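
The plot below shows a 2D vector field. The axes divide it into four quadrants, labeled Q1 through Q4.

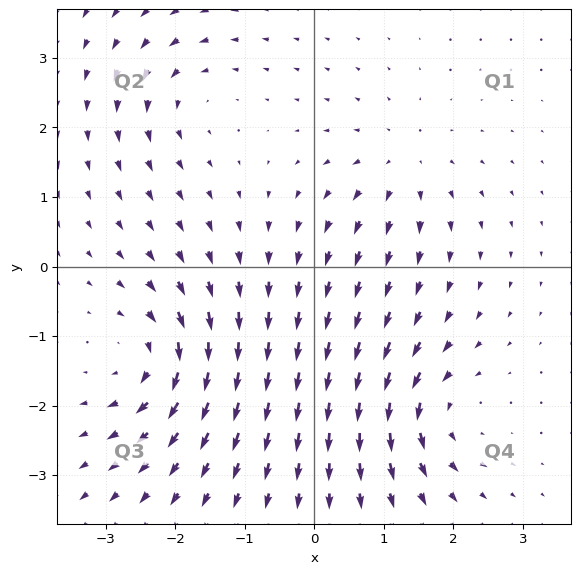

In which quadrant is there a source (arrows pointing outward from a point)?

The source sits at approximately (1.3, 1.4), which lies in quadrant Q1. The divergence there is about +3, positive as expected for a source.

Q1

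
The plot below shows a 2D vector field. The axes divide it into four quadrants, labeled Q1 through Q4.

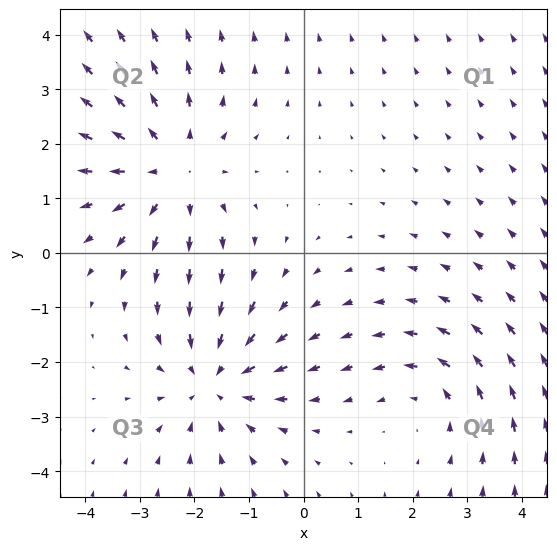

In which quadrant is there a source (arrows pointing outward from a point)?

Q2

The source sits at approximately (-2.4, 1.5), which lies in quadrant Q2. The divergence there is about +3, positive as expected for a source.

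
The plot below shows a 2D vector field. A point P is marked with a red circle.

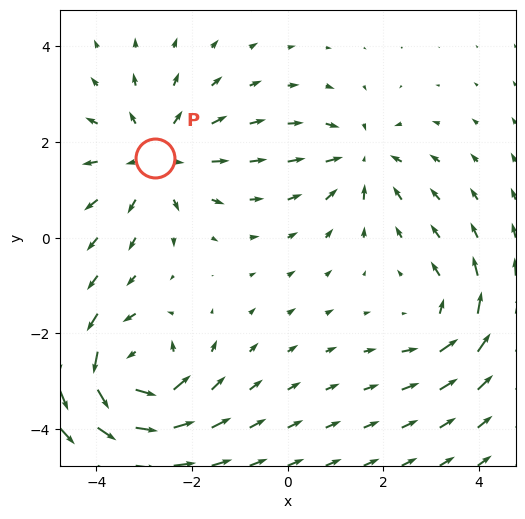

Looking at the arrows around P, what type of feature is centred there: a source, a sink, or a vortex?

source

At P (-2.8, 1.7) the arrows spread outward. Divergence about +3, curl ≈0 — positive divergence with near-zero curl is a source.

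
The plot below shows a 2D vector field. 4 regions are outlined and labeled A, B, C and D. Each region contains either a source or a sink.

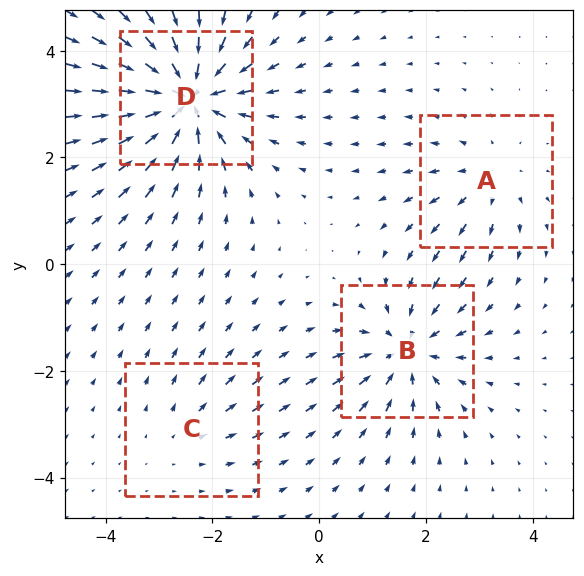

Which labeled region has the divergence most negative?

D

Divergence at each region's feature centre — A: about +3, B: about -5, C: about +2, D: about -8. Region D is most negative.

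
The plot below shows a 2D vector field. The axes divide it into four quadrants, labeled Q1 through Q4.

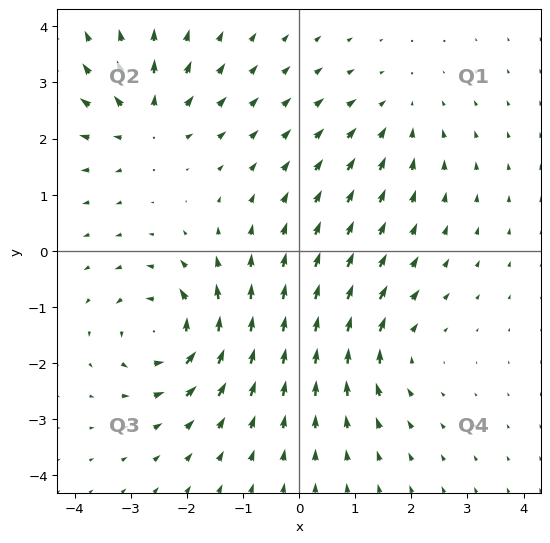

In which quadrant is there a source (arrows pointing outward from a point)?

Q2

The source sits at approximately (-2.7, 2.3), which lies in quadrant Q2. The divergence there is about +5, positive as expected for a source.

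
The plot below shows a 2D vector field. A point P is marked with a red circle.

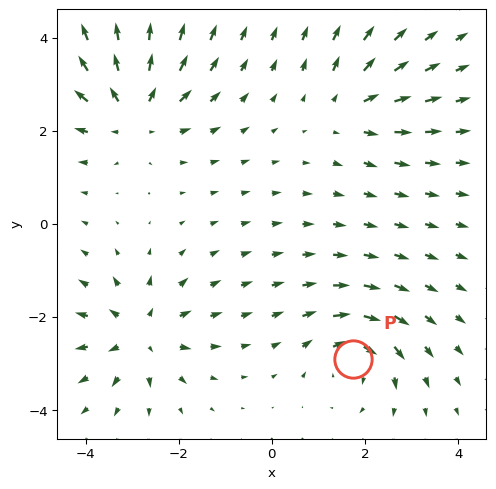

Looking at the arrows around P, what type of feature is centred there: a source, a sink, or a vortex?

At P (1.8, -2.9) the arrows circulate clockwise. Divergence ≈0, curl about -4 — near-zero divergence with nonzero curl is a vortex.

vortex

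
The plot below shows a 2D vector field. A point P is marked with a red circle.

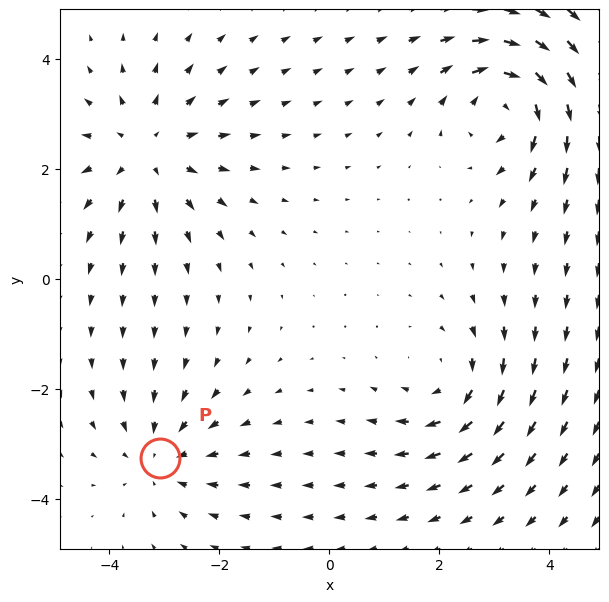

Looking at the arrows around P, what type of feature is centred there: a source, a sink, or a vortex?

At P (-3.1, -3.2) the arrows converge inward. Divergence about -3, curl ≈0 — negative divergence with near-zero curl is a sink.

sink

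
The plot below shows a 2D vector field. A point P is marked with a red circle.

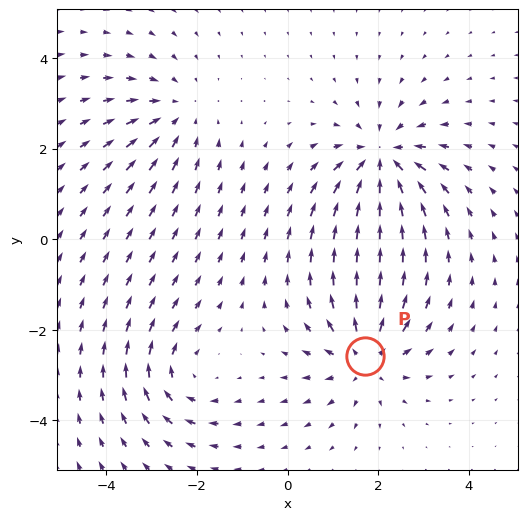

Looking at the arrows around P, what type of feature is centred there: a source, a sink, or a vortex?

At P (1.7, -2.6) the arrows spread outward. Divergence about +4, curl ≈0 — positive divergence with near-zero curl is a source.

source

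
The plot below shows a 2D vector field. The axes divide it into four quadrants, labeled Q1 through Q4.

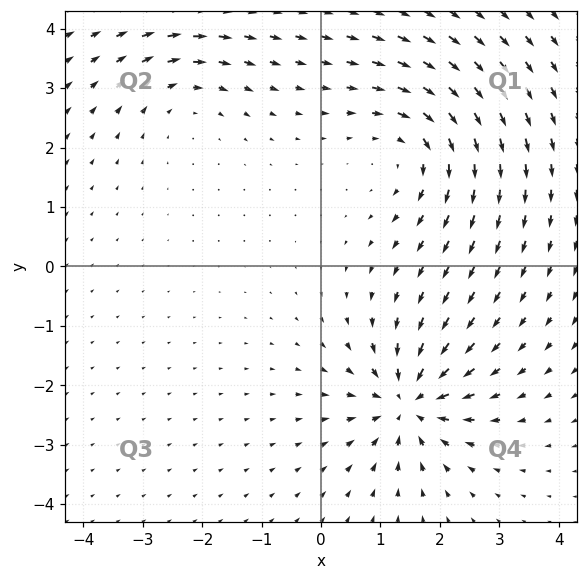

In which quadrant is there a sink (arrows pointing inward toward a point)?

The sink sits at approximately (1.5, -2.3), which lies in quadrant Q4. The divergence there is about -7, negative as expected for a sink.

Q4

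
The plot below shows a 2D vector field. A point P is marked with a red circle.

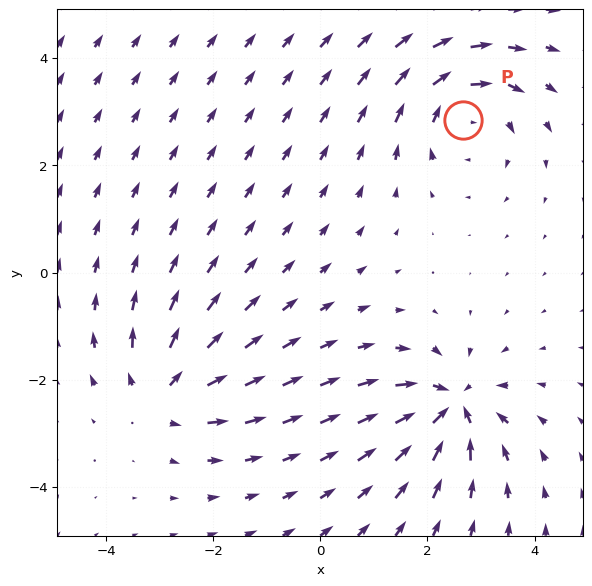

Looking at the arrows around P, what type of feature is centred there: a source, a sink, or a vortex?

vortex

At P (2.7, 2.9) the arrows circulate clockwise. Divergence ≈0, curl about -3 — near-zero divergence with nonzero curl is a vortex.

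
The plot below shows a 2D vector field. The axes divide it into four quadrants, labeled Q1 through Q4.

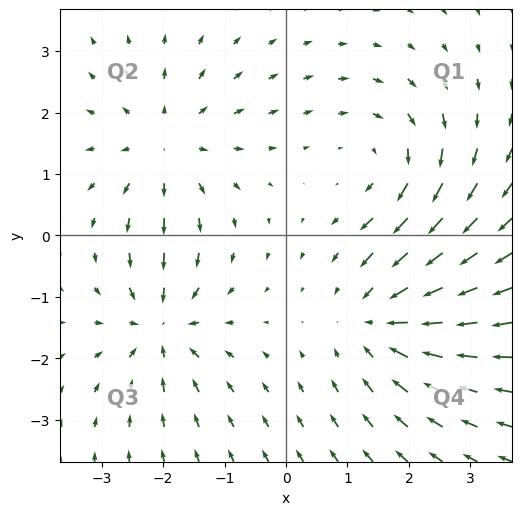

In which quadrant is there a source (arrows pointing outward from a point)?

The source sits at approximately (-2.0, 1.5), which lies in quadrant Q2. The divergence there is about +4, positive as expected for a source.

Q2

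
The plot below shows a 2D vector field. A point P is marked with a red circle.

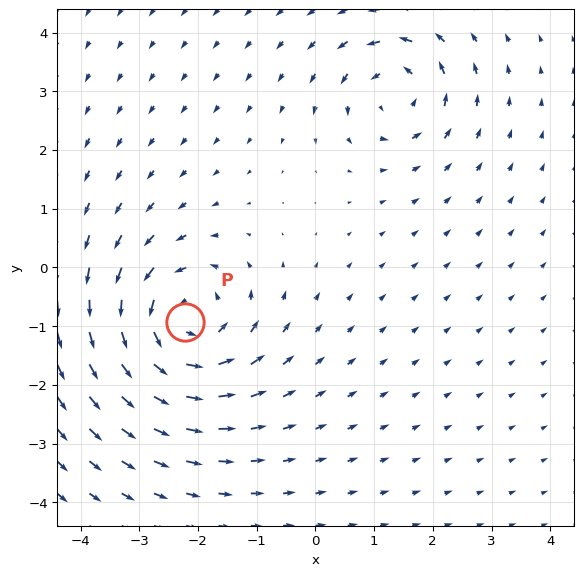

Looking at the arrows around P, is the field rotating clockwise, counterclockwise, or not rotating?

counterclockwise

Near P at (-2.2, -0.9) the arrows circulate counterclockwise. The curl (z-component) there is about +5; positive curl means counterclockwise rotation.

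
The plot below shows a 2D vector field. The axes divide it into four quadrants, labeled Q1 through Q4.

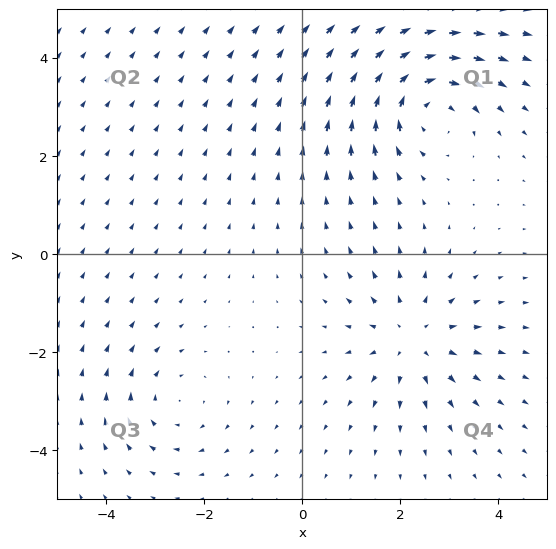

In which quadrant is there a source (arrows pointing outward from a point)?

Q4

The source sits at approximately (2.2, -1.7), which lies in quadrant Q4. The divergence there is about +4, positive as expected for a source.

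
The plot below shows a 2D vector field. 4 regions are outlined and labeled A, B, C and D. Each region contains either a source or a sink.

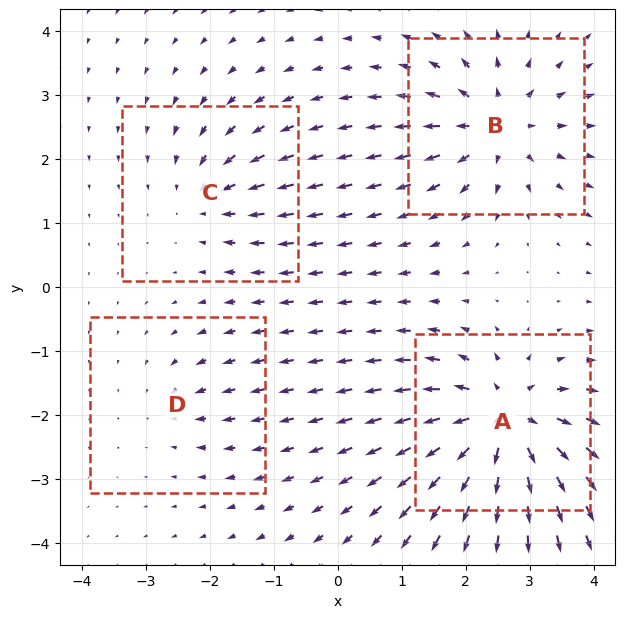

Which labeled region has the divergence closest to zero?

Divergence at each region's feature centre — A: about +9, B: about +6, C: about -4, D: about -3. Region D is closest to zero.

D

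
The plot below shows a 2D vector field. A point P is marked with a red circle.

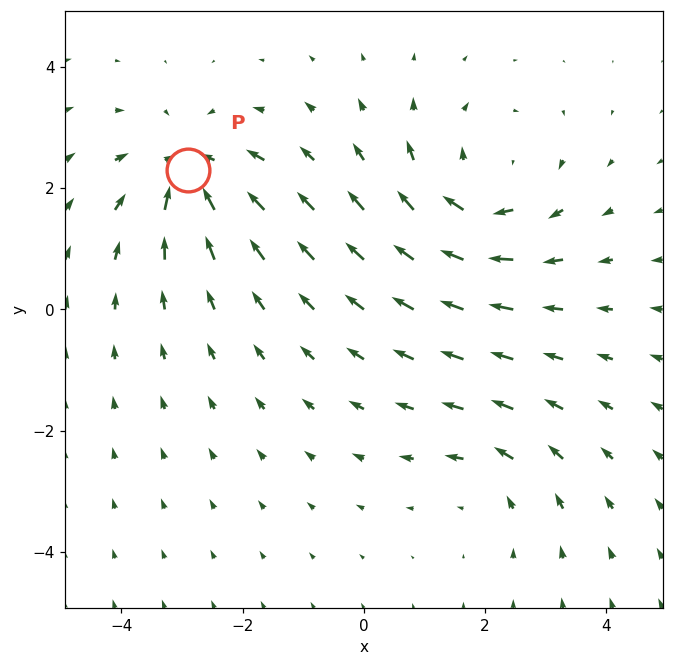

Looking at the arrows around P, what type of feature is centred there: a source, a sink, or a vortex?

At P (-2.9, 2.3) the arrows converge inward. Divergence about -5, curl ≈0 — negative divergence with near-zero curl is a sink.

sink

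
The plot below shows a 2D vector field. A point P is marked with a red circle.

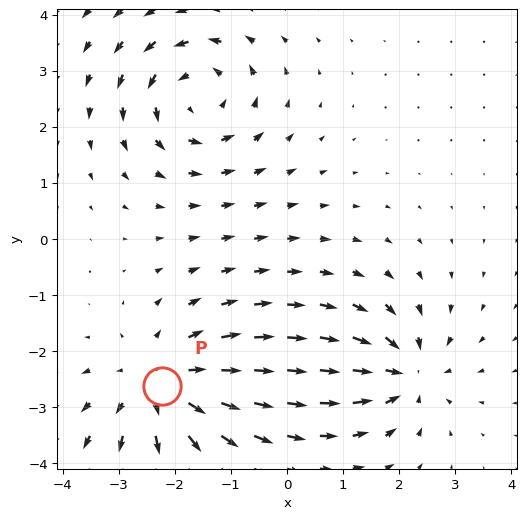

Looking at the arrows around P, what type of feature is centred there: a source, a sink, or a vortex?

At P (-2.2, -2.6) the arrows spread outward. Divergence about +4, curl ≈0 — positive divergence with near-zero curl is a source.

source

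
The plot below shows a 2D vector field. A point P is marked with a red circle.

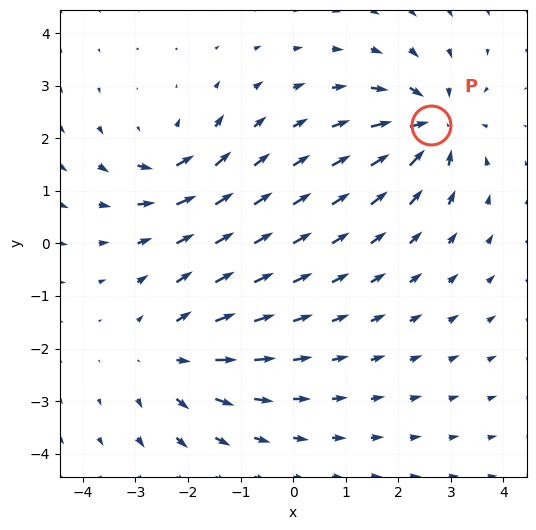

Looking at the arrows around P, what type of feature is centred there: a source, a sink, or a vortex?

At P (2.6, 2.3) the arrows converge inward. Divergence about -6, curl ≈0 — negative divergence with near-zero curl is a sink.

sink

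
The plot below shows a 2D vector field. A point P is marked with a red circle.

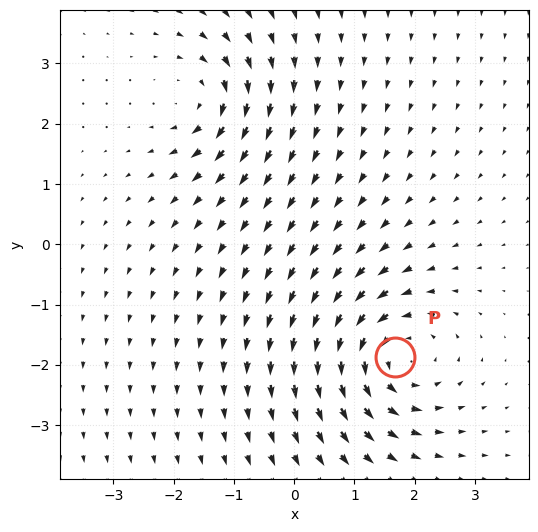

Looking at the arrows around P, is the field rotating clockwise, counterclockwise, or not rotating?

Near P at (1.7, -1.9) the arrows circulate counterclockwise. The curl (z-component) there is about +5; positive curl means counterclockwise rotation.

counterclockwise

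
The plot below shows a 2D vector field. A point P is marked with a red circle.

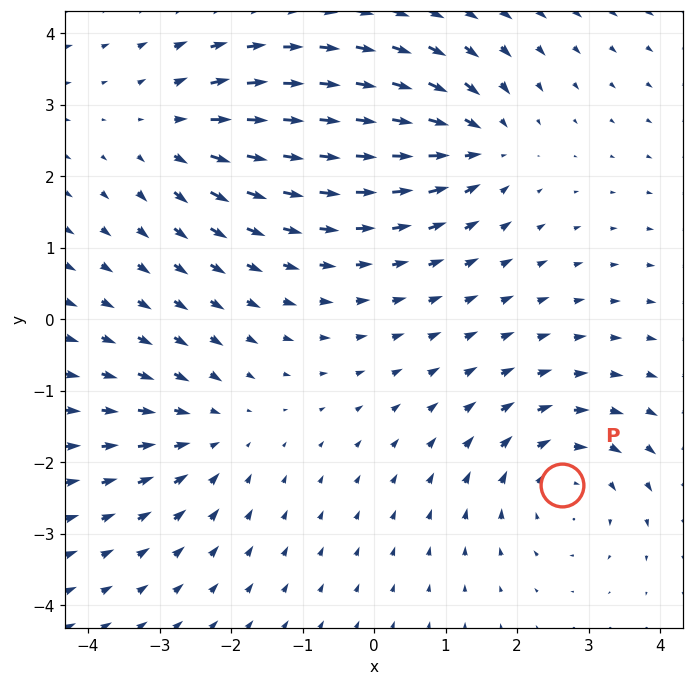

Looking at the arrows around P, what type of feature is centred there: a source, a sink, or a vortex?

vortex

At P (2.6, -2.3) the arrows circulate clockwise. Divergence ≈0, curl about -3 — near-zero divergence with nonzero curl is a vortex.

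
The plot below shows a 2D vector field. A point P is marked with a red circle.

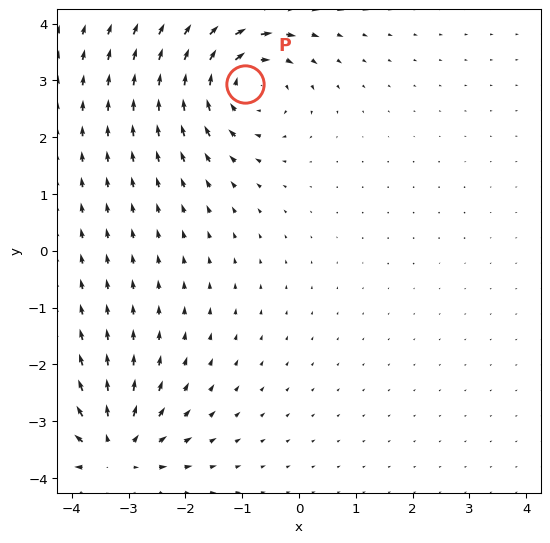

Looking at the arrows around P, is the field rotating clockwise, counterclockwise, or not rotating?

Near P at (-1.0, 2.9) the arrows circulate clockwise. The curl (z-component) there is about -4; negative curl means clockwise rotation.

clockwise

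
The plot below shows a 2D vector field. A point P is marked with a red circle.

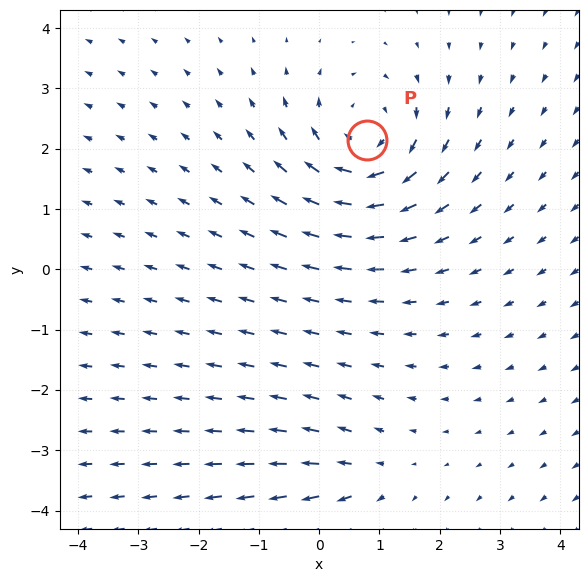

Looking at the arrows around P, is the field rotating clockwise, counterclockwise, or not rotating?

Near P at (0.8, 2.1) the arrows circulate clockwise. The curl (z-component) there is about -4; negative curl means clockwise rotation.

clockwise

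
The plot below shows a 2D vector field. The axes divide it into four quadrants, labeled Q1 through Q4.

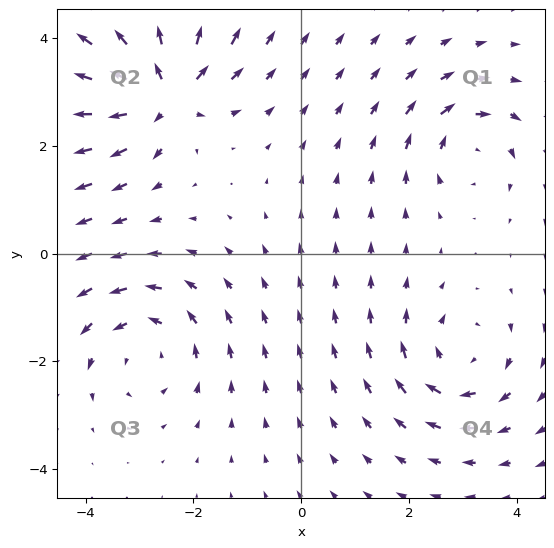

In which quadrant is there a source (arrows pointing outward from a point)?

The source sits at approximately (-2.6, 3.0), which lies in quadrant Q2. The divergence there is about +6, positive as expected for a source.

Q2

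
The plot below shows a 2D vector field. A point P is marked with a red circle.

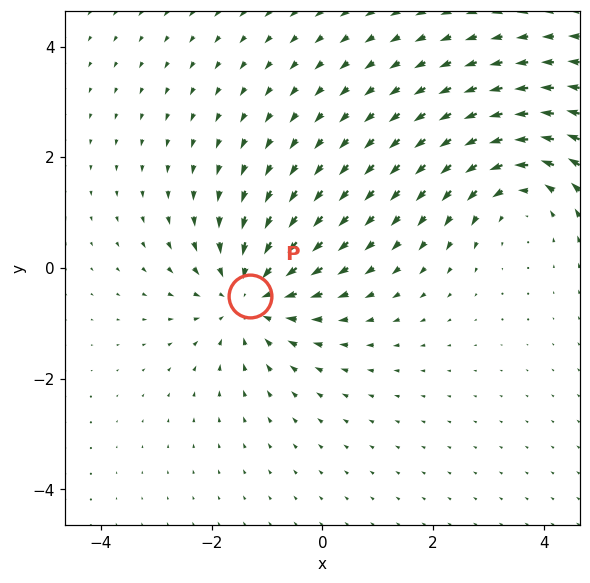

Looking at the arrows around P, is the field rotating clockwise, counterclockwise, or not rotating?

Near P at (-1.3, -0.5) the arrows show no circulation. The curl there is ≈0.

not rotating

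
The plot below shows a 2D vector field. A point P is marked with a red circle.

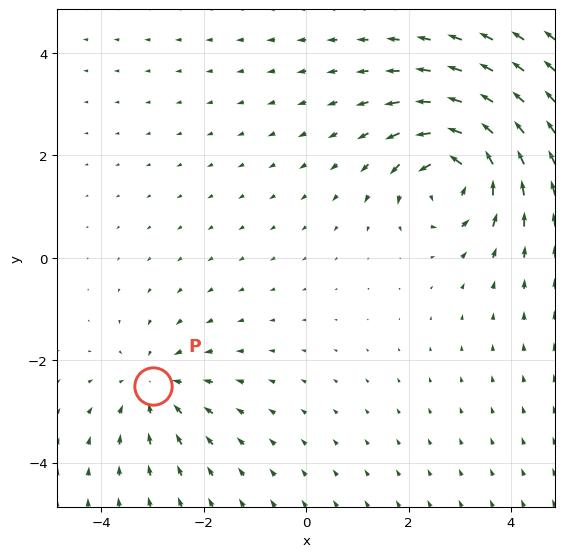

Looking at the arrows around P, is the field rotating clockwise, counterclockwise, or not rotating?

not rotating

Near P at (-3.0, -2.5) the arrows show no circulation. The curl there is ≈0.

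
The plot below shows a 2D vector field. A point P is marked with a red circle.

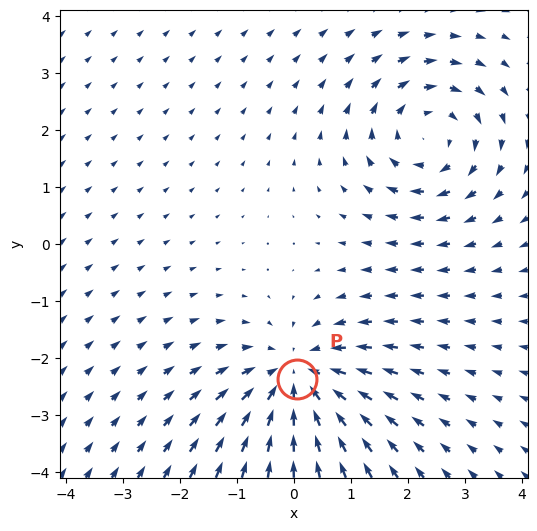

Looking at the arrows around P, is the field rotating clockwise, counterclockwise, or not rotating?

not rotating

Near P at (0.1, -2.4) the arrows show no circulation. The curl there is ≈0.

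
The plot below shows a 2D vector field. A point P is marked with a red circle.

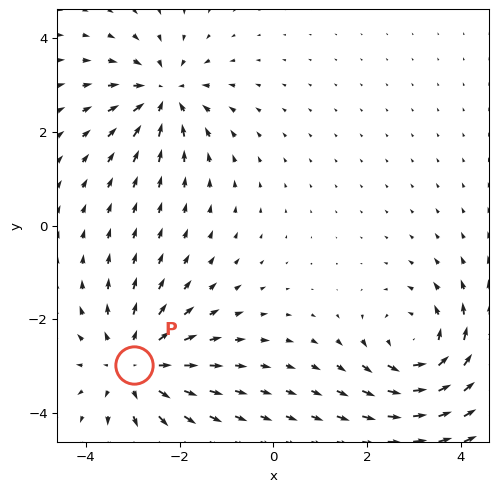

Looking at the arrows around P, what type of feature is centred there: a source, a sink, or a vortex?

source

At P (-3.0, -3.0) the arrows spread outward. Divergence about +4, curl ≈0 — positive divergence with near-zero curl is a source.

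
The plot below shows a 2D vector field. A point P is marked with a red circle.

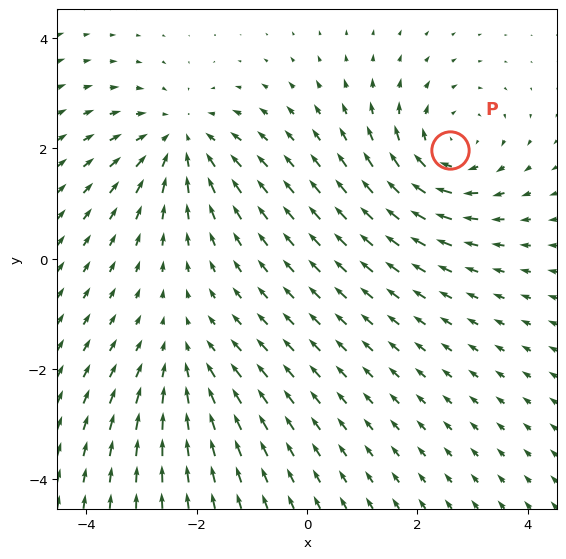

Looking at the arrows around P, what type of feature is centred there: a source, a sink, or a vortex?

vortex

At P (2.6, 2.0) the arrows circulate clockwise. Divergence ≈0, curl about -4 — near-zero divergence with nonzero curl is a vortex.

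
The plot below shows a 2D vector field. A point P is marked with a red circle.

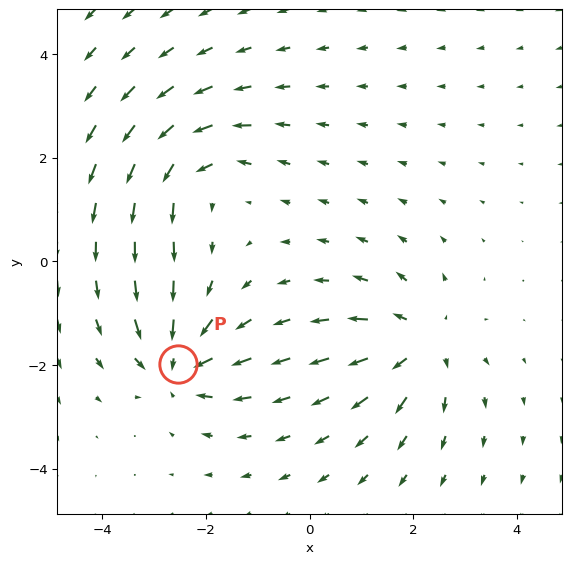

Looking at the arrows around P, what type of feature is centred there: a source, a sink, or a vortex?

At P (-2.5, -2.0) the arrows converge inward. Divergence about -4, curl ≈0 — negative divergence with near-zero curl is a sink.

sink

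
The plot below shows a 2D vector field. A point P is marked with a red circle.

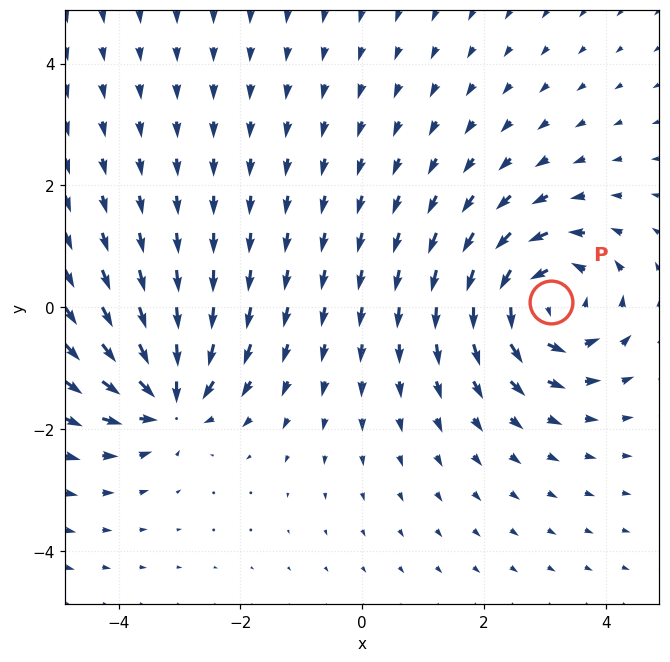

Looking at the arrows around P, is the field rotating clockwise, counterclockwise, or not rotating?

counterclockwise

Near P at (3.1, 0.1) the arrows circulate counterclockwise. The curl (z-component) there is about +5; positive curl means counterclockwise rotation.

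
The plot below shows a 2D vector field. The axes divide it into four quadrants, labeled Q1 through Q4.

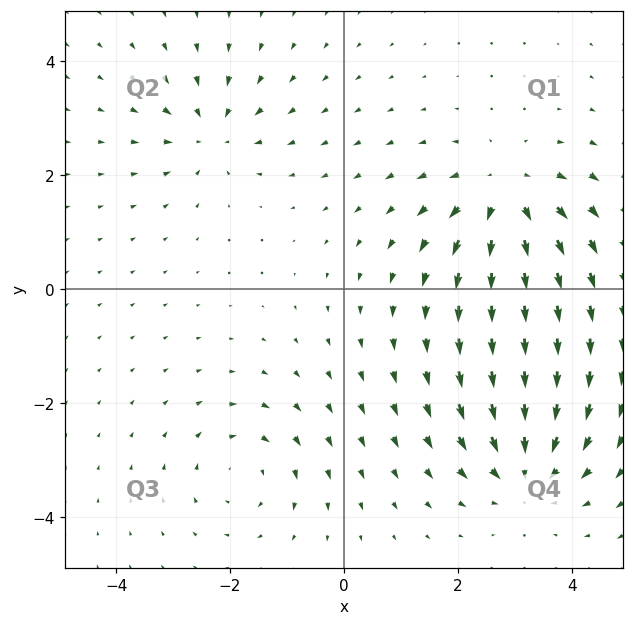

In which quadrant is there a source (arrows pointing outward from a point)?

Q1

The source sits at approximately (2.8, 1.7), which lies in quadrant Q1. The divergence there is about +4, positive as expected for a source.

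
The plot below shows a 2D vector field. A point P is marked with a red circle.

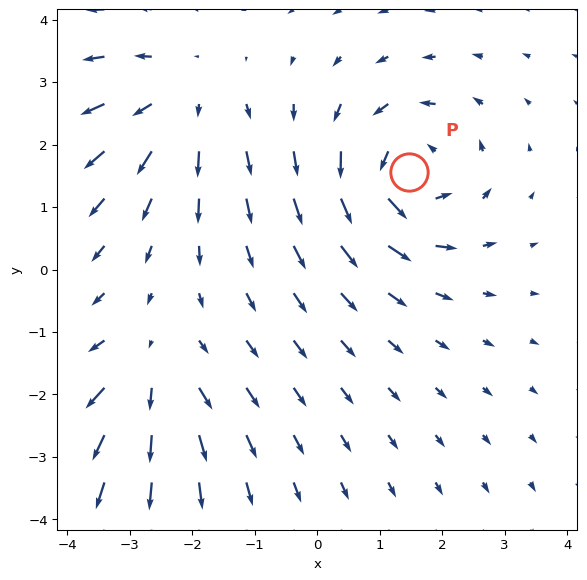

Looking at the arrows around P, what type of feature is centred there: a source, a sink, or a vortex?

At P (1.5, 1.6) the arrows circulate counterclockwise. Divergence ≈0, curl about +6 — near-zero divergence with nonzero curl is a vortex.

vortex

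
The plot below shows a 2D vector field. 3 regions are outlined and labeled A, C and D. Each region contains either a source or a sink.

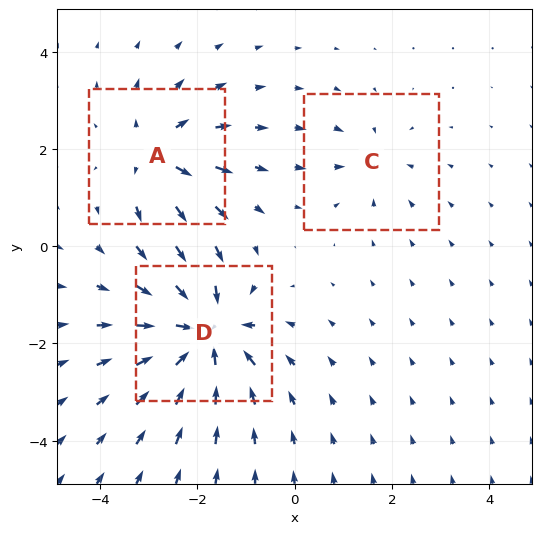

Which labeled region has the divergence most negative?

Divergence at each region's feature centre — A: about +4, C: about -2, D: about -6. Region D is most negative.

D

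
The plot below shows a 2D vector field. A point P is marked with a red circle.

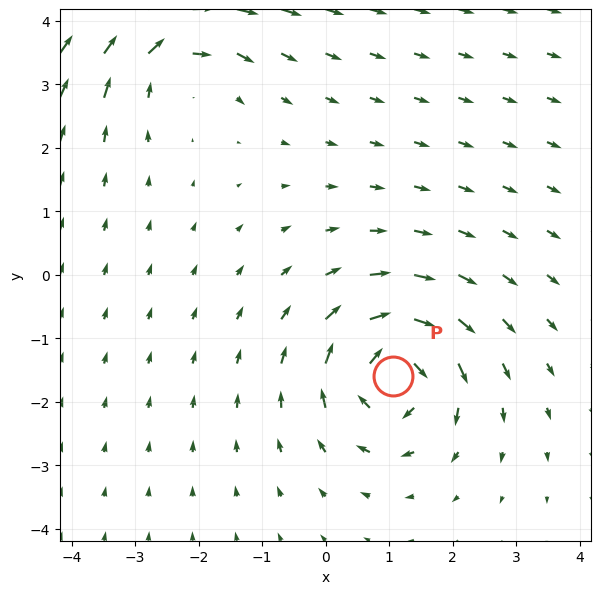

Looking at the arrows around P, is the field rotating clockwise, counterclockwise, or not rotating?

clockwise

Near P at (1.1, -1.6) the arrows circulate clockwise. The curl (z-component) there is about -6; negative curl means clockwise rotation.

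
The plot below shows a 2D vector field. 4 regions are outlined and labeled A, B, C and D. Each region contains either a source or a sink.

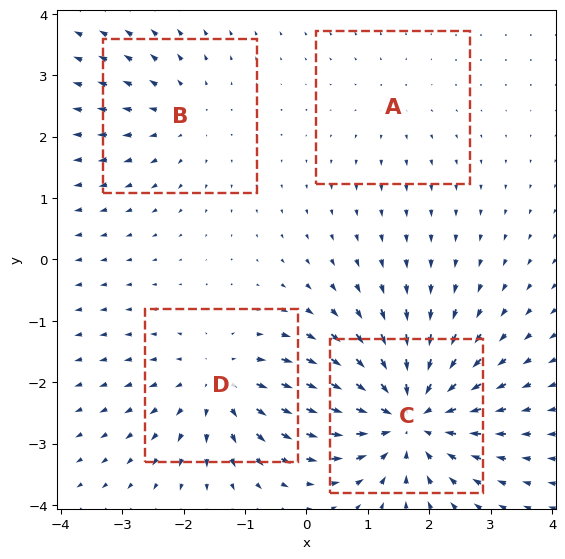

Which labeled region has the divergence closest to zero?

A

Divergence at each region's feature centre — A: about +2, B: about +3, C: about -7, D: about +5. Region A is closest to zero.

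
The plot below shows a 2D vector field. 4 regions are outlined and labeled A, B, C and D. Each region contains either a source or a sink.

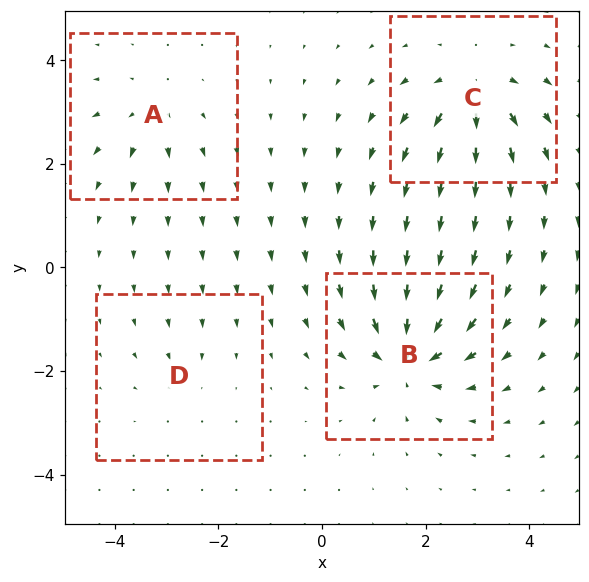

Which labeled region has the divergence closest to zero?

Divergence at each region's feature centre — A: about +4, B: about -8, C: about +6, D: about -3. Region D is closest to zero.

D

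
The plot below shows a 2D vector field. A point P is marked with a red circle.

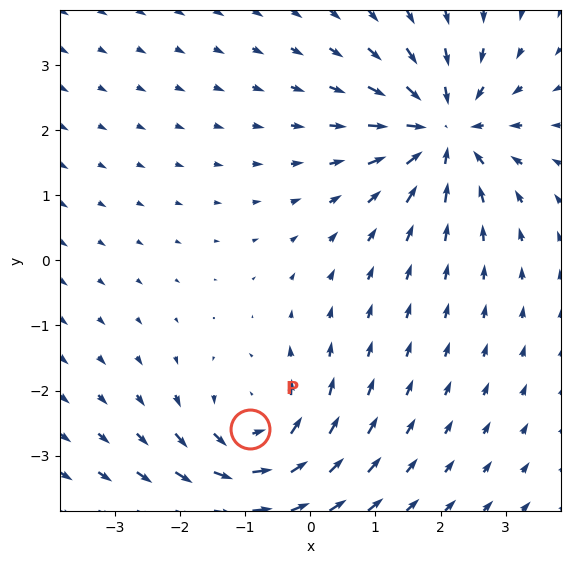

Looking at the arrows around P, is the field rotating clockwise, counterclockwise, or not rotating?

Near P at (-0.9, -2.6) the arrows circulate counterclockwise. The curl (z-component) there is about +5; positive curl means counterclockwise rotation.

counterclockwise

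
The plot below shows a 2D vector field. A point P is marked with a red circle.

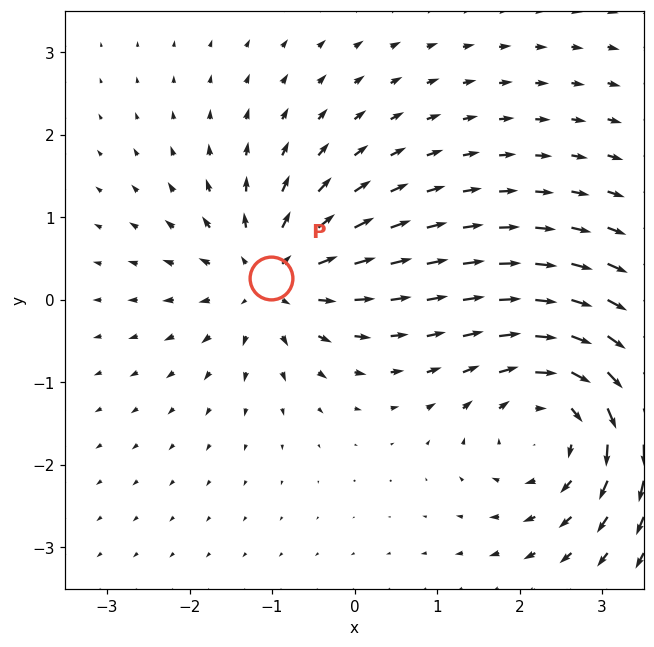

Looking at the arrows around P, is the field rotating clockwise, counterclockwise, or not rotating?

not rotating

Near P at (-1.0, 0.3) the arrows show no circulation. The curl there is ≈0.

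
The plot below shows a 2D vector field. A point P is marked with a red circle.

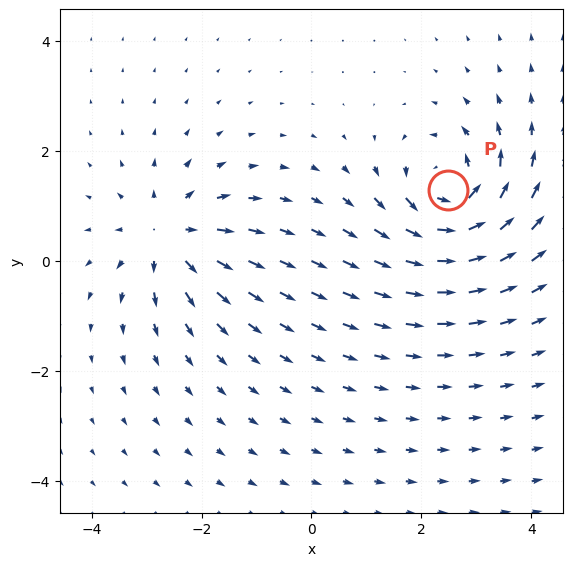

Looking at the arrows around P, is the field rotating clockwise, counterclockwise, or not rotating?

Near P at (2.5, 1.3) the arrows circulate counterclockwise. The curl (z-component) there is about +5; positive curl means counterclockwise rotation.

counterclockwise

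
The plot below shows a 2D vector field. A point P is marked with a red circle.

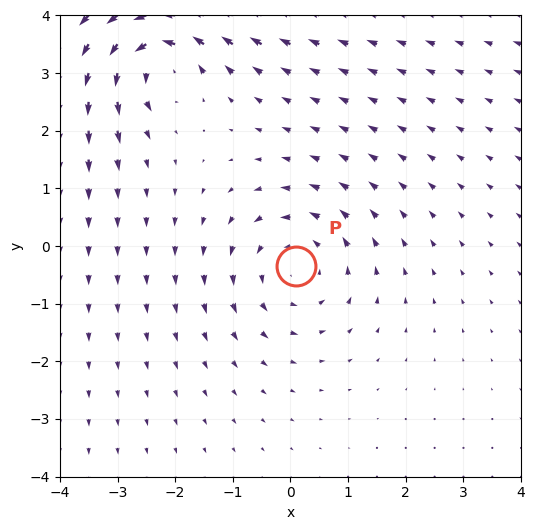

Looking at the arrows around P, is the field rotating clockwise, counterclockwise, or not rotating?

counterclockwise

Near P at (0.1, -0.3) the arrows circulate counterclockwise. The curl (z-component) there is about +3; positive curl means counterclockwise rotation.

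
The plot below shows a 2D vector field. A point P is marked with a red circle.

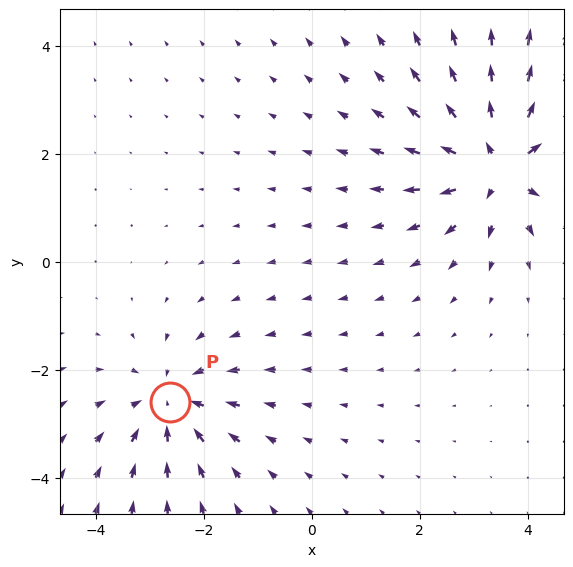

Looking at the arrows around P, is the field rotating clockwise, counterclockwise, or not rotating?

not rotating

Near P at (-2.6, -2.6) the arrows show no circulation. The curl there is ≈0.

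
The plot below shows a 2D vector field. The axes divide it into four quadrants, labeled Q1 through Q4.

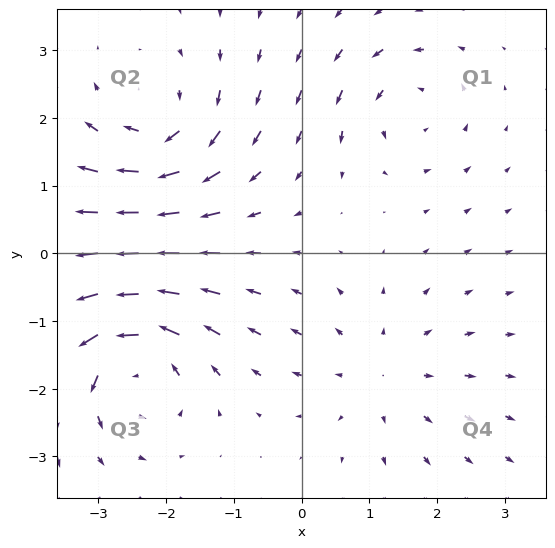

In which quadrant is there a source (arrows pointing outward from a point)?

The source sits at approximately (1.2, -1.8), which lies in quadrant Q4. The divergence there is about +3, positive as expected for a source.

Q4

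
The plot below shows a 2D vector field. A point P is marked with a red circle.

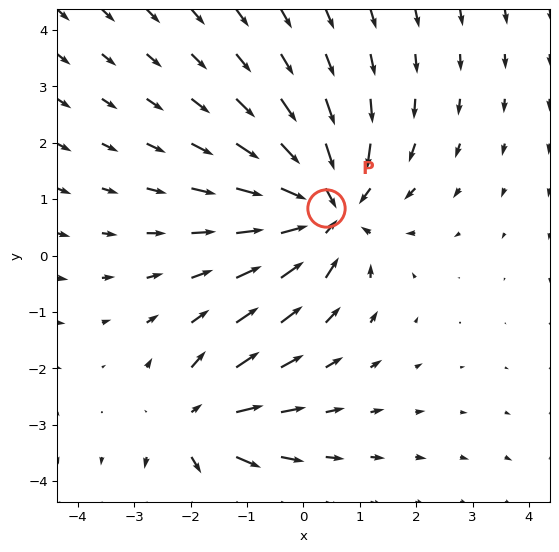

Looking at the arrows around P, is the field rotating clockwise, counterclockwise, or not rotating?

Near P at (0.4, 0.8) the arrows show no circulation. The curl there is ≈0.

not rotating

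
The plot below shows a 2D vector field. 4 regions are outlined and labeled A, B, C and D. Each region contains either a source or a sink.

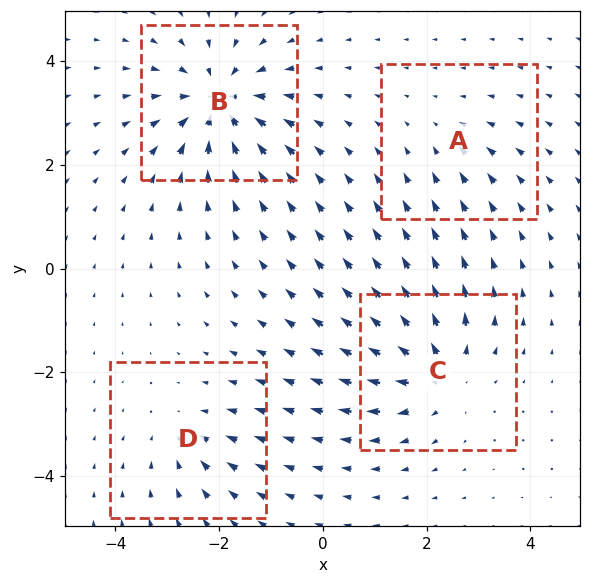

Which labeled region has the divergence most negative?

B

Divergence at each region's feature centre — A: about -2, B: about -7, C: about +5, D: about -3. Region B is most negative.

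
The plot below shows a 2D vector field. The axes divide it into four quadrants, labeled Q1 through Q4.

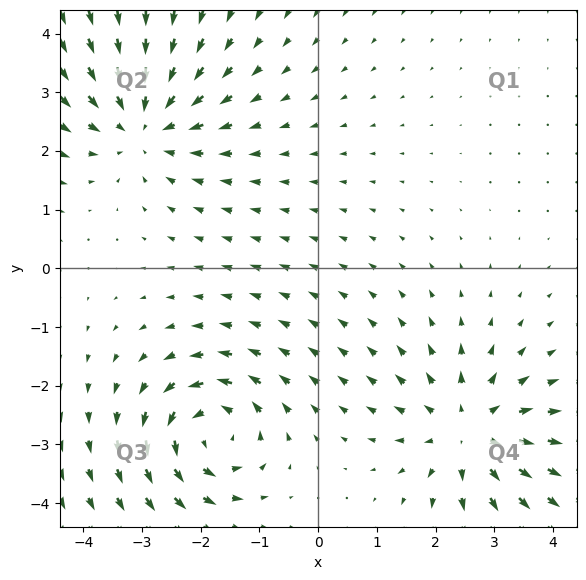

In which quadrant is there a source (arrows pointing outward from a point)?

Q4

The source sits at approximately (2.6, -2.8), which lies in quadrant Q4. The divergence there is about +4, positive as expected for a source.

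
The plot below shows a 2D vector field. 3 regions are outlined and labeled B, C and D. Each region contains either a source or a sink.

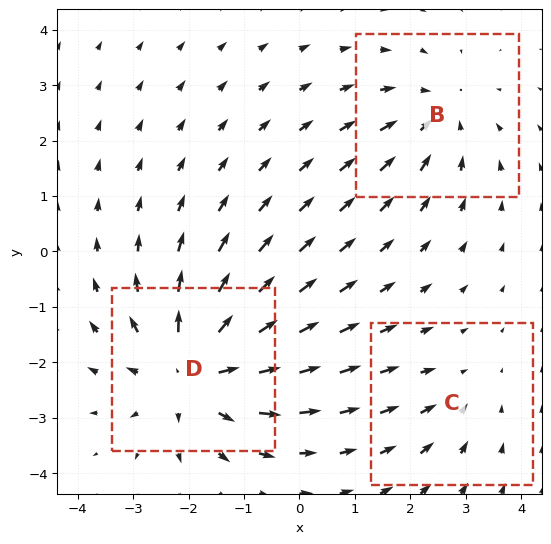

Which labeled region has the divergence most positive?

D

Divergence at each region's feature centre — B: about -3, C: about -2, D: about +4. Region D is most positive.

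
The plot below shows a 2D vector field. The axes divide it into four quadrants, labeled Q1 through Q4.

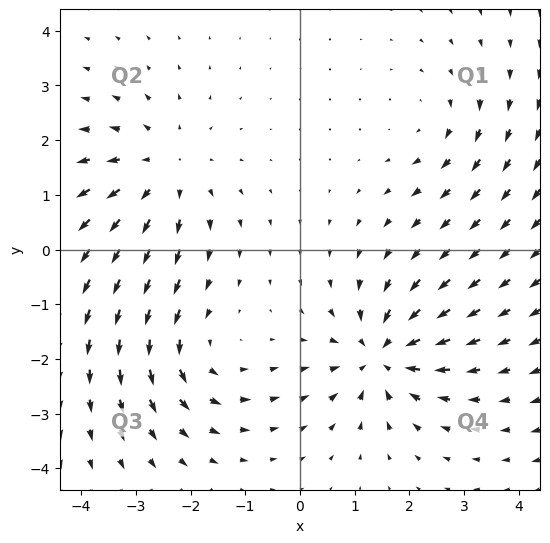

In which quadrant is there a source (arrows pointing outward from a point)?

Q2

The source sits at approximately (-2.5, 1.4), which lies in quadrant Q2. The divergence there is about +4, positive as expected for a source.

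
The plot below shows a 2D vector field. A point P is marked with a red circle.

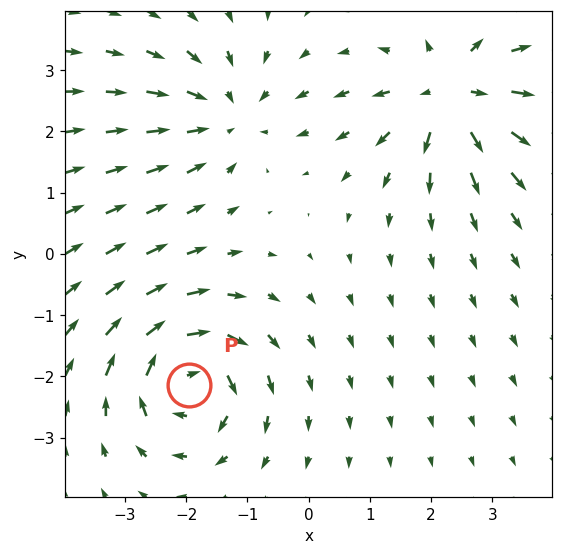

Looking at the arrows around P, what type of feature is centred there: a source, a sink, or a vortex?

At P (-2.0, -2.1) the arrows circulate clockwise. Divergence ≈0, curl about -4 — near-zero divergence with nonzero curl is a vortex.

vortex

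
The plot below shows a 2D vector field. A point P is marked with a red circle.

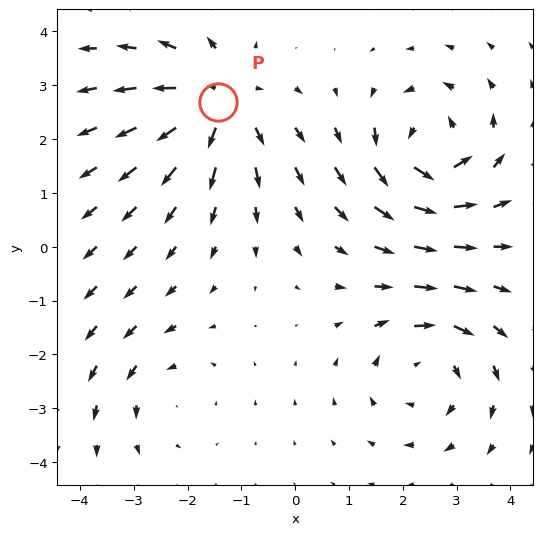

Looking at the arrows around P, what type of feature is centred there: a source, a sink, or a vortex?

source

At P (-1.4, 2.7) the arrows spread outward. Divergence about +5, curl ≈0 — positive divergence with near-zero curl is a source.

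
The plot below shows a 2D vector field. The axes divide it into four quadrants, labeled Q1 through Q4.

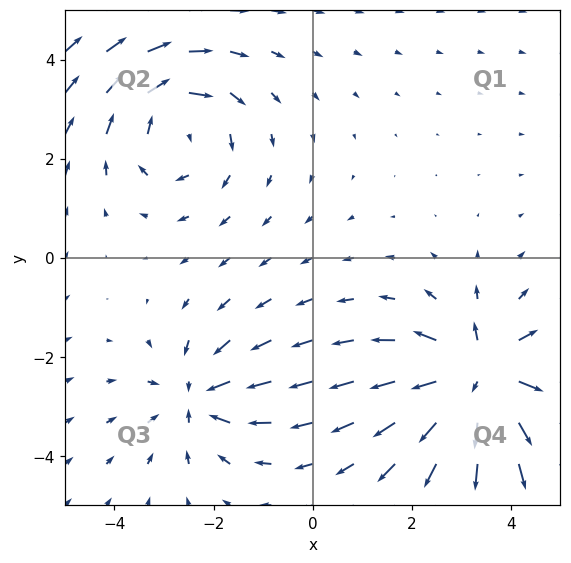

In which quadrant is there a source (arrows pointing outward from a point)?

Q4

The source sits at approximately (3.4, -2.5), which lies in quadrant Q4. The divergence there is about +5, positive as expected for a source.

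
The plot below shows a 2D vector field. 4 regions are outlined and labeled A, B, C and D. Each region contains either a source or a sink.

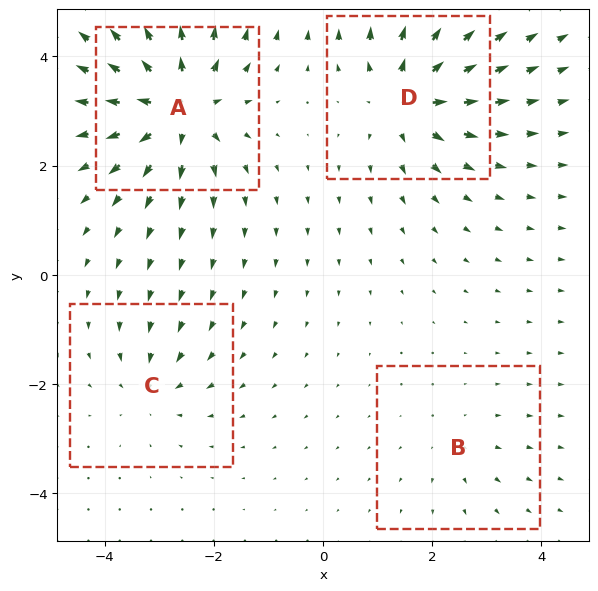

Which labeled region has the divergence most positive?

A

Divergence at each region's feature centre — A: about +7, B: about +2, C: about -3, D: about +6. Region A is most positive.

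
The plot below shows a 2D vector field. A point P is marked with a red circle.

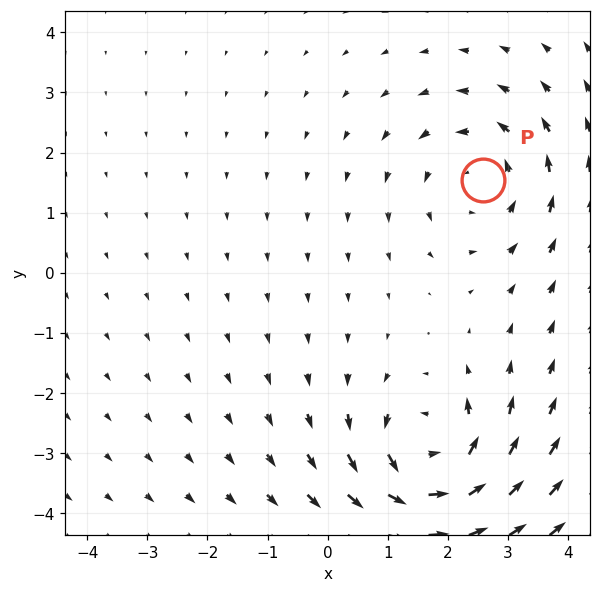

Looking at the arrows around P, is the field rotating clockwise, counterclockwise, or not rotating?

Near P at (2.6, 1.5) the arrows circulate counterclockwise. The curl (z-component) there is about +2; positive curl means counterclockwise rotation.

counterclockwise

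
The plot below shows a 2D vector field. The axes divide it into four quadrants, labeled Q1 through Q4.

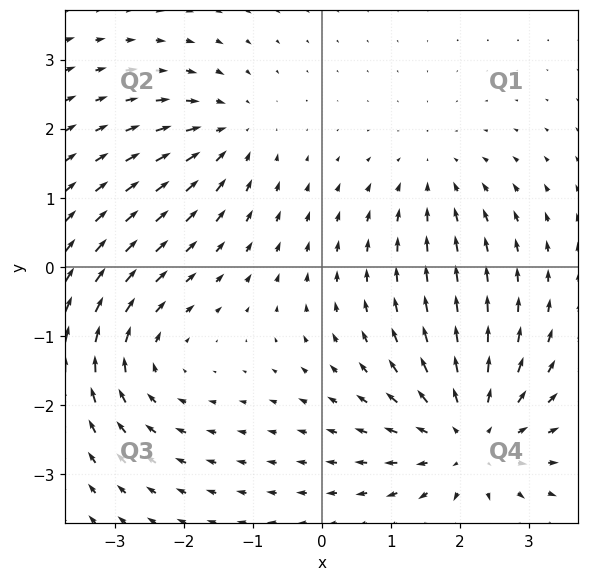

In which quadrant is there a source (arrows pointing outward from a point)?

Q4

The source sits at approximately (2.2, -2.5), which lies in quadrant Q4. The divergence there is about +4, positive as expected for a source.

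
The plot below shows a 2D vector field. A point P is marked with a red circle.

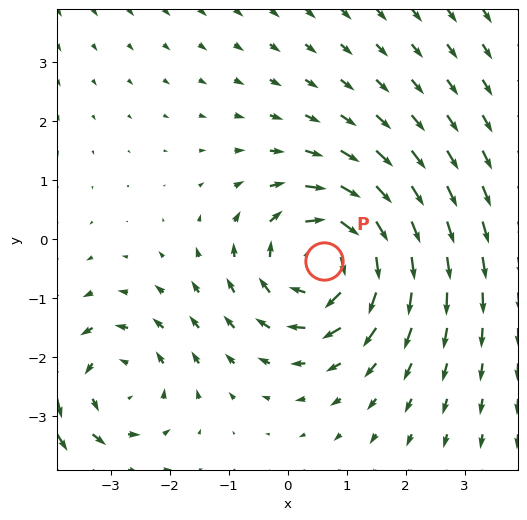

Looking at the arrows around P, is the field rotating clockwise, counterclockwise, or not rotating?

Near P at (0.6, -0.4) the arrows circulate clockwise. The curl (z-component) there is about -4; negative curl means clockwise rotation.

clockwise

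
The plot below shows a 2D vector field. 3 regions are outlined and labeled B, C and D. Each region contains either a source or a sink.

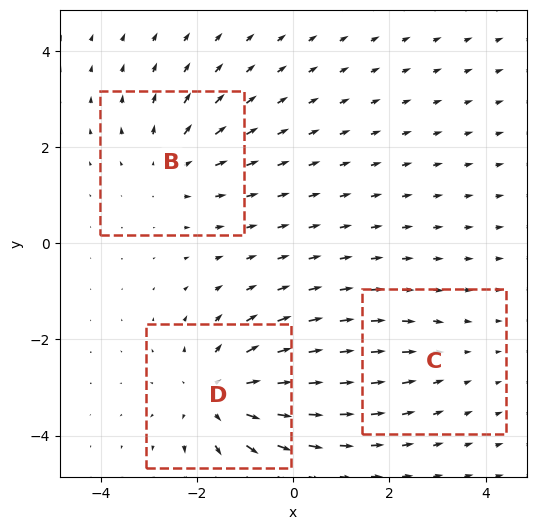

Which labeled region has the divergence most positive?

Divergence at each region's feature centre — B: about +3, C: about -2, D: about +5. Region D is most positive.

D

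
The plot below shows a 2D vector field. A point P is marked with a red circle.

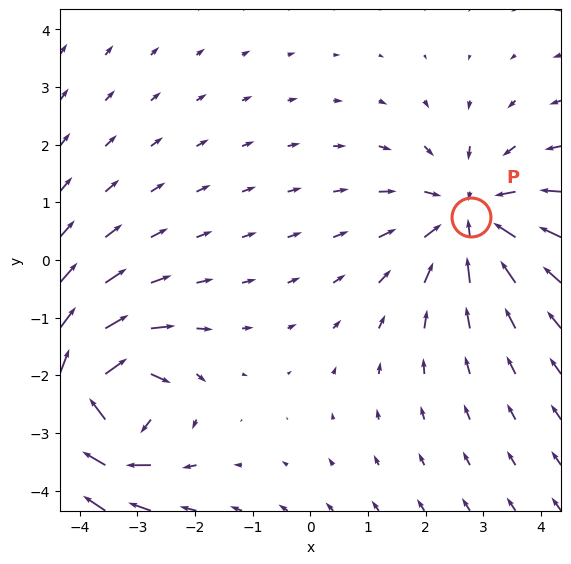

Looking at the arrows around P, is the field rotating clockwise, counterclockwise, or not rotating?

Near P at (2.8, 0.7) the arrows show no circulation. The curl there is ≈0.

not rotating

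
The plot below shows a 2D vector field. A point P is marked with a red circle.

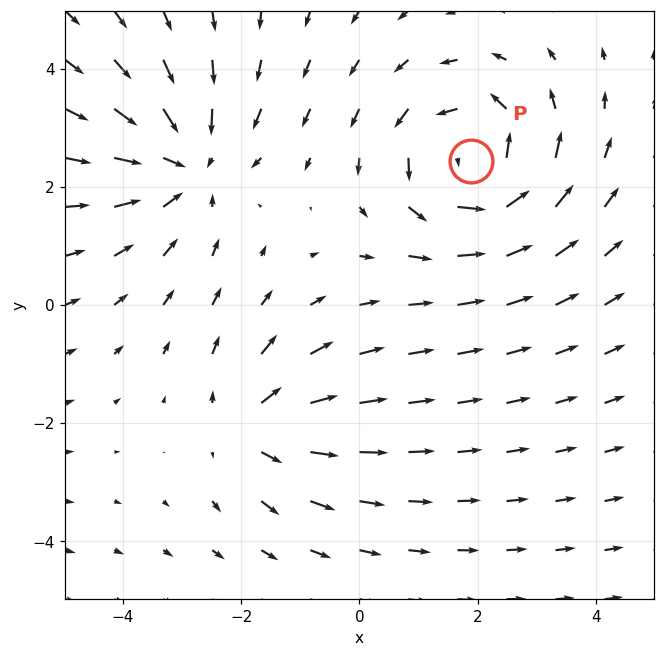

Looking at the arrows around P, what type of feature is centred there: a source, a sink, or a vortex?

vortex

At P (1.9, 2.4) the arrows circulate counterclockwise. Divergence ≈0, curl about +5 — near-zero divergence with nonzero curl is a vortex.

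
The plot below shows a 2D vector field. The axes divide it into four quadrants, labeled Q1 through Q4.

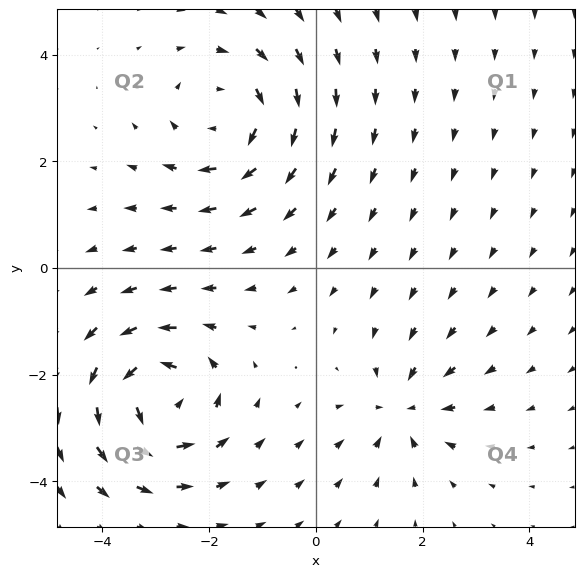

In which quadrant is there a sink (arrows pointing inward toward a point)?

Q4

The sink sits at approximately (1.6, -2.6), which lies in quadrant Q4. The divergence there is about -3, negative as expected for a sink.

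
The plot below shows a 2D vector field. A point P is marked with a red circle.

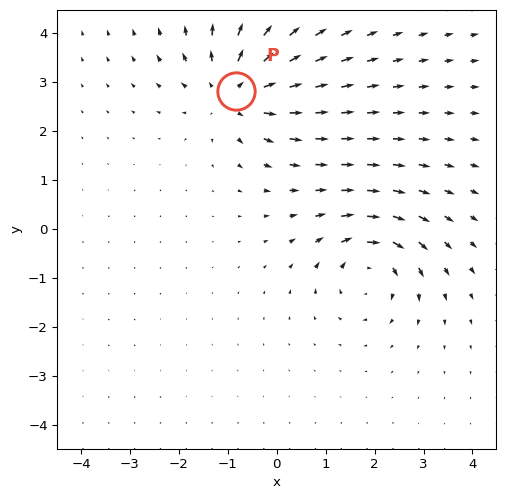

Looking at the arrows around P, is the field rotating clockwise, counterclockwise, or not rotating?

Near P at (-0.8, 2.8) the arrows show no circulation. The curl there is ≈0.

not rotating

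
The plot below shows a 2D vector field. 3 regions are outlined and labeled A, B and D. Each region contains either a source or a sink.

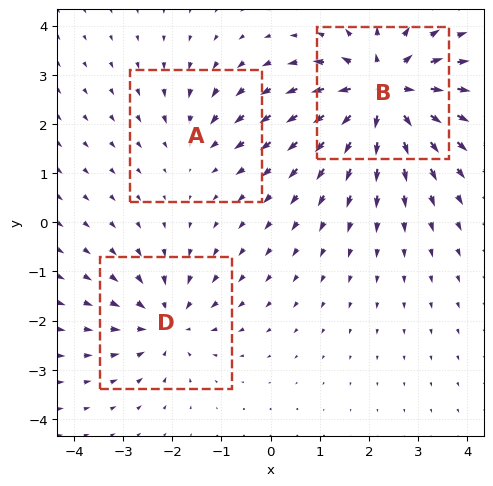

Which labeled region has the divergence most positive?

Divergence at each region's feature centre — A: about -2, B: about +6, D: about -3. Region B is most positive.

B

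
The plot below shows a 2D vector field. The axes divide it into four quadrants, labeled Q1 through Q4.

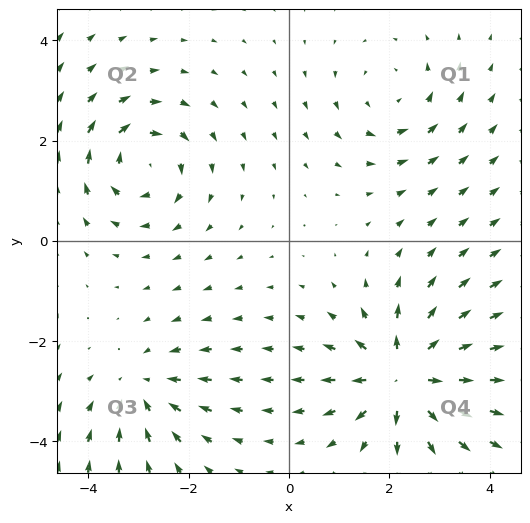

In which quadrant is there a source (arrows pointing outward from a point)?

The source sits at approximately (2.3, -2.7), which lies in quadrant Q4. The divergence there is about +6, positive as expected for a source.

Q4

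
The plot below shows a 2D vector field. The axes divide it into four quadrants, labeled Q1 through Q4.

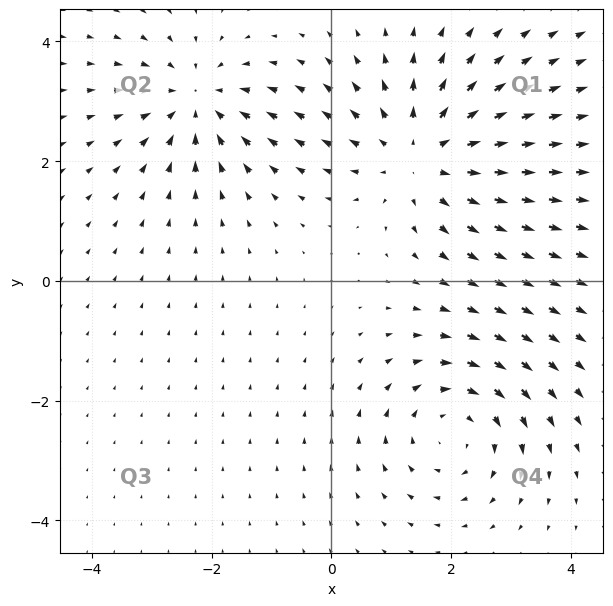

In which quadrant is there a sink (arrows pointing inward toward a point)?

Q2

The sink sits at approximately (-2.3, 3.0), which lies in quadrant Q2. The divergence there is about -4, negative as expected for a sink.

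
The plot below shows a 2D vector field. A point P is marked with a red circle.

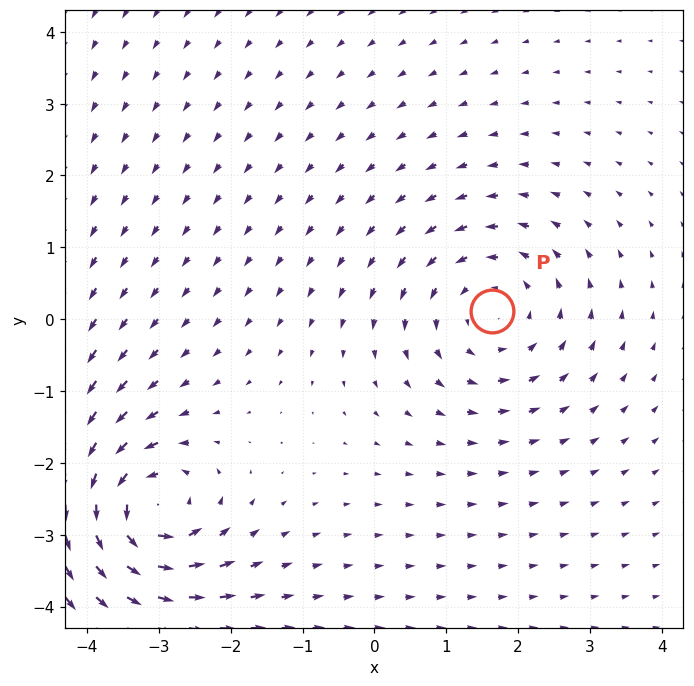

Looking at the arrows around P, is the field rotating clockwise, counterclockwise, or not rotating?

Near P at (1.6, 0.1) the arrows circulate counterclockwise. The curl (z-component) there is about +3; positive curl means counterclockwise rotation.

counterclockwise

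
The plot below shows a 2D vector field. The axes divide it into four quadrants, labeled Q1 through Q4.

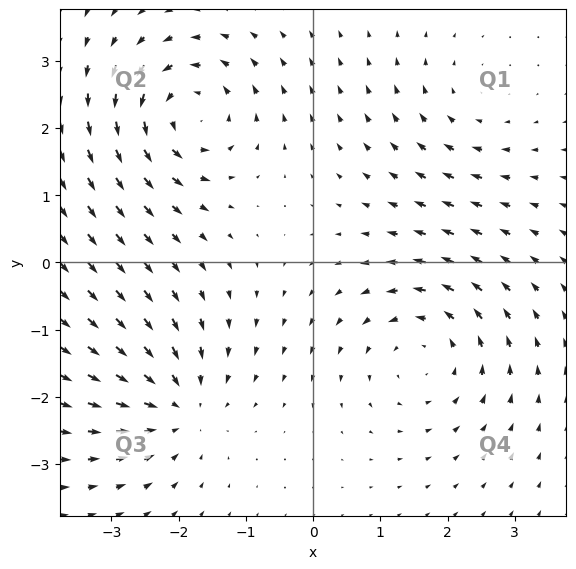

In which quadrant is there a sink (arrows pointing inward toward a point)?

Q3

The sink sits at approximately (-2.0, -2.1), which lies in quadrant Q3. The divergence there is about -4, negative as expected for a sink.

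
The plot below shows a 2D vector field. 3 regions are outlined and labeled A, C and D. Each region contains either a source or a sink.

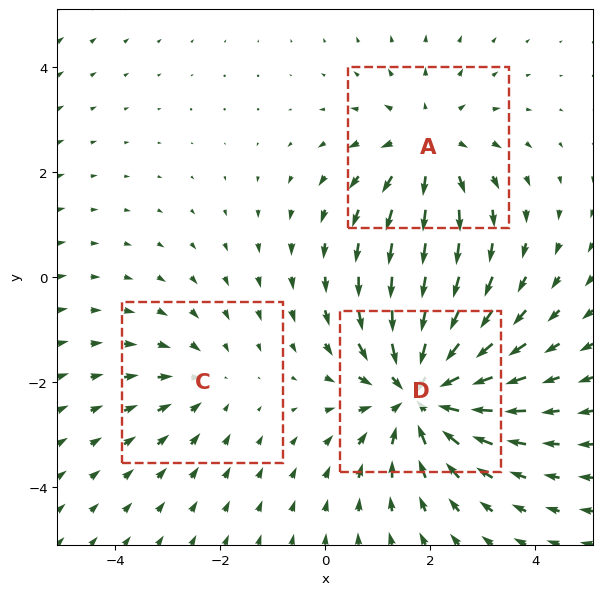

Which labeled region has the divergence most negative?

Divergence at each region's feature centre — A: about +3, C: about -2, D: about -5. Region D is most negative.

D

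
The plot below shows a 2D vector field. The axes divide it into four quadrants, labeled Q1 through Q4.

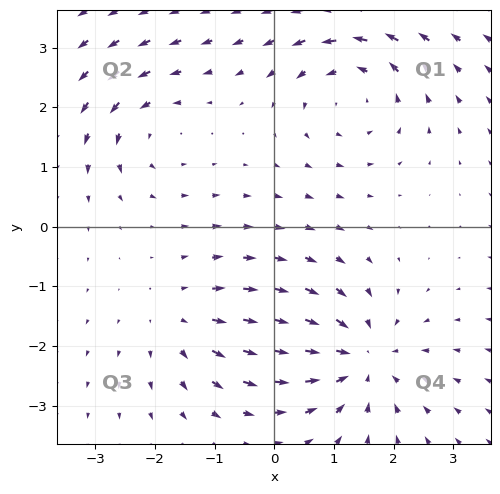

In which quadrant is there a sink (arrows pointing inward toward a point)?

Q4

The sink sits at approximately (1.4, -2.2), which lies in quadrant Q4. The divergence there is about -4, negative as expected for a sink.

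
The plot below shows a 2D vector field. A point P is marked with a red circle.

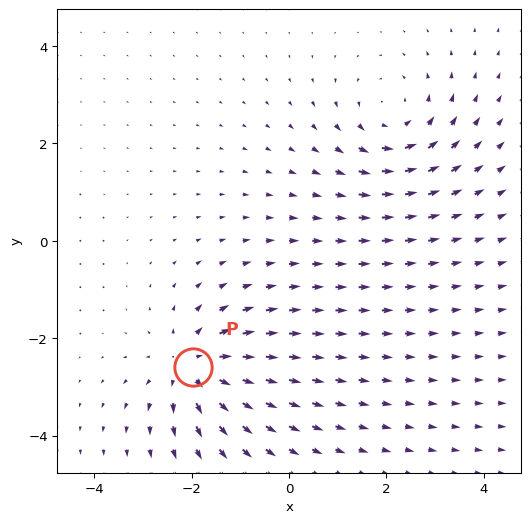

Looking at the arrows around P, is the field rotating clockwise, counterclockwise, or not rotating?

not rotating

Near P at (-2.0, -2.6) the arrows show no circulation. The curl there is ≈0.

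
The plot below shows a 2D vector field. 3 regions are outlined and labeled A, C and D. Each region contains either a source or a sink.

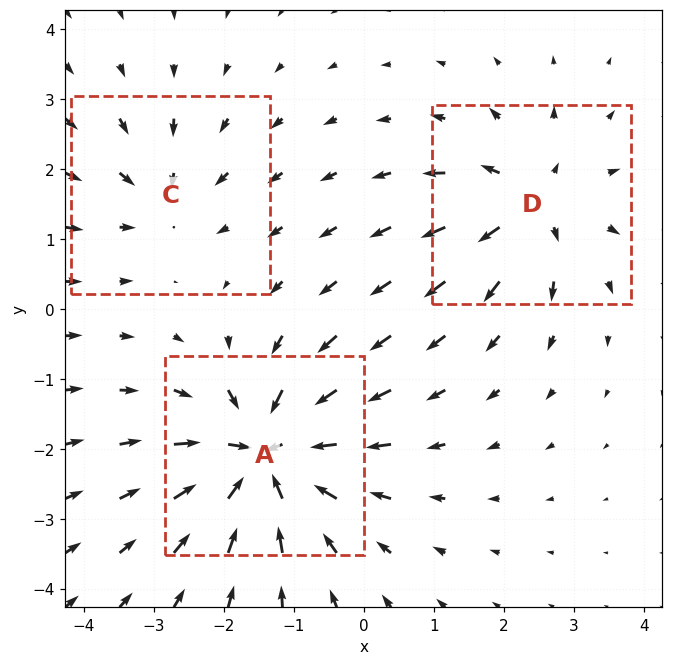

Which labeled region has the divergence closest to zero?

Divergence at each region's feature centre — A: about -6, C: about -3, D: about +4. Region C is closest to zero.

C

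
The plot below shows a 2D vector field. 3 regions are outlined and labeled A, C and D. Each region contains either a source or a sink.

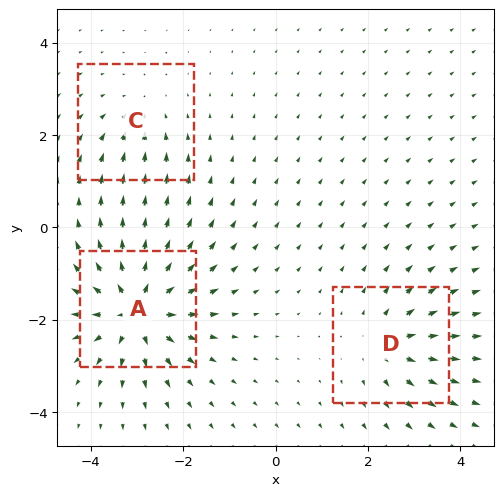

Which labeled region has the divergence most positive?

Divergence at each region's feature centre — A: about +6, C: about -2, D: about +4. Region A is most positive.

A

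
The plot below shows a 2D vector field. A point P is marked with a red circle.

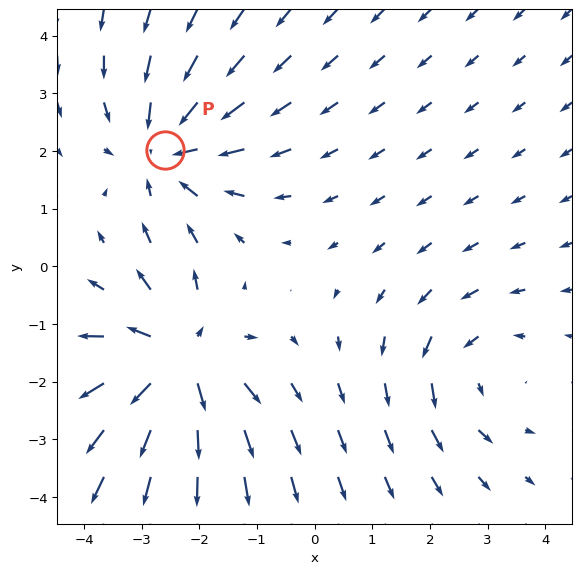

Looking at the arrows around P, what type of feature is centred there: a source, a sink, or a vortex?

sink

At P (-2.6, 2.0) the arrows converge inward. Divergence about -3, curl ≈0 — negative divergence with near-zero curl is a sink.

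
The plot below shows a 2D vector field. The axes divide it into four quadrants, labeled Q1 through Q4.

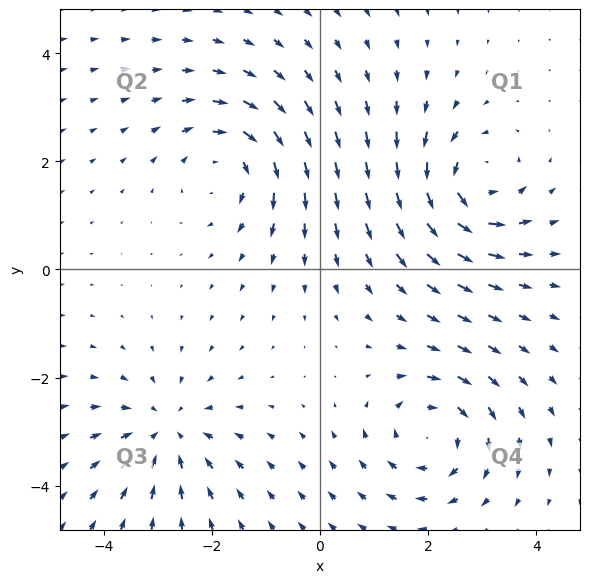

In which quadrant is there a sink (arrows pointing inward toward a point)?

Q3

The sink sits at approximately (-2.8, -3.0), which lies in quadrant Q3. The divergence there is about -4, negative as expected for a sink.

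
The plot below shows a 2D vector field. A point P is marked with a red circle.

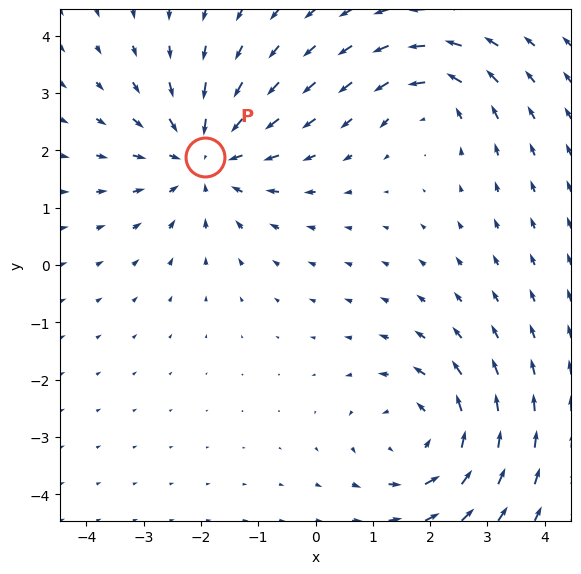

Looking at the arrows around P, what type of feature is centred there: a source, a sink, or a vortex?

At P (-1.9, 1.9) the arrows converge inward. Divergence about -4, curl ≈0 — negative divergence with near-zero curl is a sink.

sink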